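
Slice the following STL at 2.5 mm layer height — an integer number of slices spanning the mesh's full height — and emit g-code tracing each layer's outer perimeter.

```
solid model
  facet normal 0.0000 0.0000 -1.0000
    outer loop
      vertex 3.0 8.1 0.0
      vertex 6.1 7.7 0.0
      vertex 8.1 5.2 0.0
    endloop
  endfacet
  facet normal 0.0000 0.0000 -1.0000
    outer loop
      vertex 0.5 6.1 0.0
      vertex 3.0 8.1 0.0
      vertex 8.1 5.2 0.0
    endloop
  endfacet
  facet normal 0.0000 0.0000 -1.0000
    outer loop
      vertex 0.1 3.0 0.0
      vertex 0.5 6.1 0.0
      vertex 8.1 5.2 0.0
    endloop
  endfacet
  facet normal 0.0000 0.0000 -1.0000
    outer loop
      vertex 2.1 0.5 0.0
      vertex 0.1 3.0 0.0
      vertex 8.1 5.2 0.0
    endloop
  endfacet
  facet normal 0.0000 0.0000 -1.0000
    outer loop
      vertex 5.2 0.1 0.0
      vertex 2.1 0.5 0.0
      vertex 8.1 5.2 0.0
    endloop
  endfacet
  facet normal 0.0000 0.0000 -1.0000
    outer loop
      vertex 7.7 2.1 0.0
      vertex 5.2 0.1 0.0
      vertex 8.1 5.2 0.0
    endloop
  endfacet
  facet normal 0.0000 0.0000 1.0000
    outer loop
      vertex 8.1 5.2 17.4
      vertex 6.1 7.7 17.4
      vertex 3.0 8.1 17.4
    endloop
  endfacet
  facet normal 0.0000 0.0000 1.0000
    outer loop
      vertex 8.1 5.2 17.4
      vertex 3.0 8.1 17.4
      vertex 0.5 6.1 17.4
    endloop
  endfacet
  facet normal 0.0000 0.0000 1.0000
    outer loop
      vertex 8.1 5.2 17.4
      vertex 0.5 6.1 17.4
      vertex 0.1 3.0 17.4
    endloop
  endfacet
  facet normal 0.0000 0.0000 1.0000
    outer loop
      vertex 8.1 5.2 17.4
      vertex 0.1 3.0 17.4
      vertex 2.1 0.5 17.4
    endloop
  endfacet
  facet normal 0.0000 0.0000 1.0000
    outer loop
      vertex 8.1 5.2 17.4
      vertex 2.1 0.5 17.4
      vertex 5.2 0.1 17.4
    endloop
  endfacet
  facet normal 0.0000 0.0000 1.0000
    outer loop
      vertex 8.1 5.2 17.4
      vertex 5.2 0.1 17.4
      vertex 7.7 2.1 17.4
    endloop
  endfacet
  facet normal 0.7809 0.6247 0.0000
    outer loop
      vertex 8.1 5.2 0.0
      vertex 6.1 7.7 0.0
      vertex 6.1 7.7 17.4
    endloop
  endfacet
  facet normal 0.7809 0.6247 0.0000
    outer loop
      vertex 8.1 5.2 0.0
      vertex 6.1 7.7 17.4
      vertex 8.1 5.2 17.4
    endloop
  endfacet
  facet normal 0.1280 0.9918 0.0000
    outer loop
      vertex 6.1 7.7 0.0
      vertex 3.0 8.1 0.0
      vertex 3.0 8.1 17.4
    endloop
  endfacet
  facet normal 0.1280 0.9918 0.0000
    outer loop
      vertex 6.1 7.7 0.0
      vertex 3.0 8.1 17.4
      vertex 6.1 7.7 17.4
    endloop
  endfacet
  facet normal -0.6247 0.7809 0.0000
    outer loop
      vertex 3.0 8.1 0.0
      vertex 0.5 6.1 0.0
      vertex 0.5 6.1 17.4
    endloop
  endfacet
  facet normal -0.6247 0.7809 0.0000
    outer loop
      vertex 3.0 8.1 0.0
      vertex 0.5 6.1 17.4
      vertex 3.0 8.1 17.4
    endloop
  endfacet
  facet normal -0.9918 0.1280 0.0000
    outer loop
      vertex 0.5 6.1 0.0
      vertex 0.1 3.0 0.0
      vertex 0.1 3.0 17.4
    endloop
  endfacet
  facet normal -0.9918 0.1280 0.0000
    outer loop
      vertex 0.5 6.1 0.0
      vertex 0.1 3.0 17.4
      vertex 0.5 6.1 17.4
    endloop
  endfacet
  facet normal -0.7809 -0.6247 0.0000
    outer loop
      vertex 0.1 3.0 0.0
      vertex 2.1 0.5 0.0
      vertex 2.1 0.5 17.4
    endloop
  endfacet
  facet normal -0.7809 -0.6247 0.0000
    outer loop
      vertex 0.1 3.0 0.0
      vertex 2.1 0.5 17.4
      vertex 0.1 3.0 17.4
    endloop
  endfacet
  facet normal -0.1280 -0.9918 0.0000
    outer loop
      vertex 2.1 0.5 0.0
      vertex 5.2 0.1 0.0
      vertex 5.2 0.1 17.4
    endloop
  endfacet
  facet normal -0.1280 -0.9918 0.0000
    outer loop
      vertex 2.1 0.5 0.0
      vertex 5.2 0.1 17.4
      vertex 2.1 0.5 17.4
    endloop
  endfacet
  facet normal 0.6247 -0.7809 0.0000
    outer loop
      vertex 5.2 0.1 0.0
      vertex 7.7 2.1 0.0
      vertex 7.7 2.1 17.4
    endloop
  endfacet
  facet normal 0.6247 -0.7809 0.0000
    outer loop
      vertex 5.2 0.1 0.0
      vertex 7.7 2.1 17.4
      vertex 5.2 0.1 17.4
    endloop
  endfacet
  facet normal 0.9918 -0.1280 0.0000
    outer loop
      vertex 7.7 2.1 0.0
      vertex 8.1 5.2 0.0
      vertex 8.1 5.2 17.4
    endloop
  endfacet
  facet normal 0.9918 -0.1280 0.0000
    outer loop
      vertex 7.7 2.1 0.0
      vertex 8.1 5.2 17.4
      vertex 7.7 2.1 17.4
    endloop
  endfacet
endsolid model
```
; perimeter-only toolpath
G21 ; units = mm
G90 ; absolute positioning
G28 ; home
; layer 1
G0 Z2.5
G0 X8.1 Y5.2
G1 X6.1 Y7.7
G1 X3.0 Y8.1
G1 X0.5 Y6.1
G1 X0.1 Y3.0
G1 X2.1 Y0.5
G1 X5.2 Y0.1
G1 X7.7 Y2.1
G1 X8.1 Y5.2
; layer 2
G0 Z5.0
G0 X8.1 Y5.2
G1 X6.1 Y7.7
G1 X3.0 Y8.1
G1 X0.5 Y6.1
G1 X0.1 Y3.0
G1 X2.1 Y0.5
G1 X5.2 Y0.1
G1 X7.7 Y2.1
G1 X8.1 Y5.2
; layer 3
G0 Z7.5
G0 X8.1 Y5.2
G1 X6.1 Y7.7
G1 X3.0 Y8.1
G1 X0.5 Y6.1
G1 X0.1 Y3.0
G1 X2.1 Y0.5
G1 X5.2 Y0.1
G1 X7.7 Y2.1
G1 X8.1 Y5.2
; layer 4
G0 Z9.9
G0 X8.1 Y5.2
G1 X6.1 Y7.7
G1 X3.0 Y8.1
G1 X0.5 Y6.1
G1 X0.1 Y3.0
G1 X2.1 Y0.5
G1 X5.2 Y0.1
G1 X7.7 Y2.1
G1 X8.1 Y5.2
; layer 5
G0 Z12.4
G0 X8.1 Y5.2
G1 X6.1 Y7.7
G1 X3.0 Y8.1
G1 X0.5 Y6.1
G1 X0.1 Y3.0
G1 X2.1 Y0.5
G1 X5.2 Y0.1
G1 X7.7 Y2.1
G1 X8.1 Y5.2
; layer 6
G0 Z14.9
G0 X8.1 Y5.2
G1 X6.1 Y7.7
G1 X3.0 Y8.1
G1 X0.5 Y6.1
G1 X0.1 Y3.0
G1 X2.1 Y0.5
G1 X5.2 Y0.1
G1 X7.7 Y2.1
G1 X8.1 Y5.2
; layer 7
G0 Z17.4
G0 X8.1 Y5.2
G1 X6.1 Y7.7
G1 X3.0 Y8.1
G1 X0.5 Y6.1
G1 X0.1 Y3.0
G1 X2.1 Y0.5
G1 X5.2 Y0.1
G1 X7.7 Y2.1
G1 X8.1 Y5.2
M2 ; end

The solid is a regular 8-sided prism (a cylinder approximated with 8 flat sides), circumscribed radius ≈ 4.1 mm, height ≈ 17.4 mm. Slicing at Δz = 2.5 mm — 7 equal slices spanning the solid's height, so layer i sits at z = i·h/7 — gives 7 non-empty perimeters. Each is a 8-segment closed polygon; G0 lifts to the layer z and rapids to the start vertex, then G1 traces the edges.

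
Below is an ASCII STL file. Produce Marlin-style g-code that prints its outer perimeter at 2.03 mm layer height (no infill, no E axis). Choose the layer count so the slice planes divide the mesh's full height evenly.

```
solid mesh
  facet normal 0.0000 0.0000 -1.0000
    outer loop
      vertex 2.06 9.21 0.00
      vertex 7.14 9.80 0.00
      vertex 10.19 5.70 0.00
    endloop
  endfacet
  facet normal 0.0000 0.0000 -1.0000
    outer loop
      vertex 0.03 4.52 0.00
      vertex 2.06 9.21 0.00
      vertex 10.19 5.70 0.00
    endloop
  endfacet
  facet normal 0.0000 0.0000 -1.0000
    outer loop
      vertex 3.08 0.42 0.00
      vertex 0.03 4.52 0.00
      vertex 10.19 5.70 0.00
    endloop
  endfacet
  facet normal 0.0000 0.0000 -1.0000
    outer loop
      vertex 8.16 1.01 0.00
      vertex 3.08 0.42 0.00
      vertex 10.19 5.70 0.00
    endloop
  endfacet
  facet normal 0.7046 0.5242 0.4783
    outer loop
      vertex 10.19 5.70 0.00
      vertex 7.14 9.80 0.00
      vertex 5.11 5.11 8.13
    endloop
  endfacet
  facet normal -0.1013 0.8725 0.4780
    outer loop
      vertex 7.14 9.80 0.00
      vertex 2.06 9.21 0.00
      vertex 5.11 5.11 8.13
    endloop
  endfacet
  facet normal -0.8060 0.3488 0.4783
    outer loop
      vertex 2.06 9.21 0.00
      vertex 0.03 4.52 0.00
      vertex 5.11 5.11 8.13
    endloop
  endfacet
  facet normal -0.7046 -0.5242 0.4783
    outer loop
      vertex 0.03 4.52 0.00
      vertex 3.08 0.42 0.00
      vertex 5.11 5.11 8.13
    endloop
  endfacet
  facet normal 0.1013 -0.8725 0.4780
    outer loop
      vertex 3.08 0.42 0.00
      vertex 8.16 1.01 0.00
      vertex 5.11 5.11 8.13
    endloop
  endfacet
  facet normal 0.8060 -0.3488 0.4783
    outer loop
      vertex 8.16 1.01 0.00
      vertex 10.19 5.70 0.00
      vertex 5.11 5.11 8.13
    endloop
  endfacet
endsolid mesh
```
; perimeter-only toolpath
G21 ; units = mm
G90 ; absolute positioning
G28 ; home
; layer 1
G0 Z2.03
G0 X8.92 Y5.55
G1 X6.63 Y8.63
G1 X2.82 Y8.19
G1 X1.30 Y4.67
G1 X3.59 Y1.59
G1 X7.40 Y2.04
G1 X8.92 Y5.55
; layer 2
G0 Z4.07
G0 X7.65 Y5.41
G1 X6.12 Y7.46
G1 X3.58 Y7.16
G1 X2.57 Y4.81
G1 X4.10 Y2.77
G1 X6.63 Y3.06
G1 X7.65 Y5.41
; layer 3
G0 Z6.10
G0 X6.38 Y5.26
G1 X5.62 Y6.28
G1 X4.35 Y6.14
G1 X3.84 Y4.96
G1 X4.60 Y3.94
G1 X5.87 Y4.09
G1 X6.38 Y5.26
M2 ; end

The solid is a regular 6-sided pyramid, base circumscribed radius ≈ 5.11 mm, apex at z ≈ 8.13 mm. Slicing at Δz = 2.03 mm — 4 equal slices spanning the solid's height, so layer i sits at z = i·h/4 — gives 3 non-empty perimeters. Each is a 6-segment closed polygon; G0 lifts to the layer z and rapids to the start vertex, then G1 traces the edges. The cross-section shrinks linearly with z (the slice at the apex is degenerate and omitted).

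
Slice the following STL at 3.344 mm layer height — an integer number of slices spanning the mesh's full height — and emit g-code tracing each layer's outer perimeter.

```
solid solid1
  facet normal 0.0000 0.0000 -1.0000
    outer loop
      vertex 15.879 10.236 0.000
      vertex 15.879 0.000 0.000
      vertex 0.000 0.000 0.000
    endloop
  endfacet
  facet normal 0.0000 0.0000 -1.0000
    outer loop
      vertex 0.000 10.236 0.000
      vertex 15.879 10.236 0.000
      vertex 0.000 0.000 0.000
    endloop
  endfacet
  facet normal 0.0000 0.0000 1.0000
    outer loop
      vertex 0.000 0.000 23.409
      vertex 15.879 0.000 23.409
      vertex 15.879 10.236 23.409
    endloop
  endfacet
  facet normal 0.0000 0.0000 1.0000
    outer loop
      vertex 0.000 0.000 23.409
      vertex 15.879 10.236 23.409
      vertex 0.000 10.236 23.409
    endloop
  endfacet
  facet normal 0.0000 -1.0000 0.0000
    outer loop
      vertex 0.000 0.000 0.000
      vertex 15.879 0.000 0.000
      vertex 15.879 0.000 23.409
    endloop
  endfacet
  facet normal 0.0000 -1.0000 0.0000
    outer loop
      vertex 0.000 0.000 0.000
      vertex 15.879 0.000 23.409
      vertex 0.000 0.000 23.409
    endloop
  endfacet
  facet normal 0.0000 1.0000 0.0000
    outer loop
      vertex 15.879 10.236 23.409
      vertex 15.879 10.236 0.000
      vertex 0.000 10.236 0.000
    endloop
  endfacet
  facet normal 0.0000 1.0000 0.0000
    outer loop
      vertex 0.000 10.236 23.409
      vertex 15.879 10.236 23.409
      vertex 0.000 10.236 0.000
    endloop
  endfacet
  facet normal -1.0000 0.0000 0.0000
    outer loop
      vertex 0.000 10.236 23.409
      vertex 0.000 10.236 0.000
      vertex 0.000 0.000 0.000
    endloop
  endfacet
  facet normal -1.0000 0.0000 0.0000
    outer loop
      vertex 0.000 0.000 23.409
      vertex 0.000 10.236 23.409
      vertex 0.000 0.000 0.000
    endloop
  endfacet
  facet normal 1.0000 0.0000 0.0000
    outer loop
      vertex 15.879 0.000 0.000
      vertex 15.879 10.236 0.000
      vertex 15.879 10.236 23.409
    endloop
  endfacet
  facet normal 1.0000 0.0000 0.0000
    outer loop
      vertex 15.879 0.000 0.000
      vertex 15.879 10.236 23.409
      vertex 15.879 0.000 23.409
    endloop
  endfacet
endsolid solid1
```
; perimeter-only toolpath
G21 ; units = mm
G90 ; absolute positioning
G28 ; home
; layer 1
G0 Z3.344
G0 X0.000 Y0.000
G1 X15.879 Y0.000
G1 X15.879 Y10.236
G1 X0.000 Y10.236
G1 X0.000 Y0.000
; layer 2
G0 Z6.688
G0 X0.000 Y0.000
G1 X15.879 Y0.000
G1 X15.879 Y10.236
G1 X0.000 Y10.236
G1 X0.000 Y0.000
; layer 3
G0 Z10.032
G0 X0.000 Y0.000
G1 X15.879 Y0.000
G1 X15.879 Y10.236
G1 X0.000 Y10.236
G1 X0.000 Y0.000
; layer 4
G0 Z13.377
G0 X0.000 Y0.000
G1 X15.879 Y0.000
G1 X15.879 Y10.236
G1 X0.000 Y10.236
G1 X0.000 Y0.000
; layer 5
G0 Z16.721
G0 X0.000 Y0.000
G1 X15.879 Y0.000
G1 X15.879 Y10.236
G1 X0.000 Y10.236
G1 X0.000 Y0.000
; layer 6
G0 Z20.065
G0 X0.000 Y0.000
G1 X15.879 Y0.000
G1 X15.879 Y10.236
G1 X0.000 Y10.236
G1 X0.000 Y0.000
; layer 7
G0 Z23.409
G0 X0.000 Y0.000
G1 X15.879 Y0.000
G1 X15.879 Y10.236
G1 X0.000 Y10.236
G1 X0.000 Y0.000
M2 ; end

The solid is a rectangular box, roughly 15.9 × 10.2 mm footprint and 23.4 mm tall. Slicing at Δz = 3.344 mm — 7 equal slices spanning the solid's height, so layer i sits at z = i·h/7 — gives 7 non-empty perimeters. Each is a 4-segment closed polygon; G0 lifts to the layer z and rapids to the start vertex, then G1 traces the edges.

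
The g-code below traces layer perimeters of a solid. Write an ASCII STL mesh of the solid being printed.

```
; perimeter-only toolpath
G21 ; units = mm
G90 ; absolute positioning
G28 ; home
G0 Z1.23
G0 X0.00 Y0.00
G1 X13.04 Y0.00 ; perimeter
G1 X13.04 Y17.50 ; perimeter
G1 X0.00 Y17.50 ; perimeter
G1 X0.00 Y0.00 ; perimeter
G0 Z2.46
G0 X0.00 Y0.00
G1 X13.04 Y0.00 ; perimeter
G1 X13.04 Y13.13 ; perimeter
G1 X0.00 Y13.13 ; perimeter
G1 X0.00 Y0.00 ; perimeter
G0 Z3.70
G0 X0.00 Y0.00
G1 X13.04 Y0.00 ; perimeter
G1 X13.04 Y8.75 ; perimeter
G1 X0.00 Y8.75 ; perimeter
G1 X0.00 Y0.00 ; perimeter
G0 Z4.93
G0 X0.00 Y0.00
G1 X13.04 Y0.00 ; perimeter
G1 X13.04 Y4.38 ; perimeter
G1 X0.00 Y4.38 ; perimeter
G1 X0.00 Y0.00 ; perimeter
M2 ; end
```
solid part
  facet normal 0.0000 0.0000 -1.0000
    outer loop
      vertex 13.04 21.88 0.00
      vertex 13.04 0.00 0.00
      vertex 0.00 0.00 0.00
    endloop
  endfacet
  facet normal 0.0000 0.0000 -1.0000
    outer loop
      vertex 0.00 21.88 0.00
      vertex 13.04 21.88 0.00
      vertex 0.00 0.00 0.00
    endloop
  endfacet
  facet normal 0.0000 -1.0000 0.0000
    outer loop
      vertex 0.00 0.00 0.00
      vertex 13.04 0.00 0.00
      vertex 13.04 0.00 6.16
    endloop
  endfacet
  facet normal 0.0000 -1.0000 0.0000
    outer loop
      vertex 0.00 0.00 0.00
      vertex 13.04 0.00 6.16
      vertex 0.00 0.00 6.16
    endloop
  endfacet
  facet normal 0.0000 0.2710 0.9626
    outer loop
      vertex 0.00 0.00 6.16
      vertex 13.04 0.00 6.16
      vertex 13.04 21.88 0.00
    endloop
  endfacet
  facet normal 0.0000 0.2710 0.9626
    outer loop
      vertex 0.00 0.00 6.16
      vertex 13.04 21.88 0.00
      vertex 0.00 21.88 0.00
    endloop
  endfacet
  facet normal -1.0000 0.0000 0.0000
    outer loop
      vertex 0.00 0.00 6.16
      vertex 0.00 21.88 0.00
      vertex 0.00 0.00 0.00
    endloop
  endfacet
  facet normal 1.0000 0.0000 0.0000
    outer loop
      vertex 13.04 0.00 0.00
      vertex 13.04 21.88 0.00
      vertex 13.04 0.00 6.16
    endloop
  endfacet
endsolid part

The G0 Z moves step by Δz≈1.23 mm. The G1 loops shrink linearly with z, so the solid tapers from its base footprint up to z≈6.16. Closing with a flat bottom cap and the tapered top and triangulating gives 8 facets — a wedge (ramp): 13 × 21.9 mm base, rising to 6.16 mm along the y=0 edge and sloping linearly to z=0 at y=21.9.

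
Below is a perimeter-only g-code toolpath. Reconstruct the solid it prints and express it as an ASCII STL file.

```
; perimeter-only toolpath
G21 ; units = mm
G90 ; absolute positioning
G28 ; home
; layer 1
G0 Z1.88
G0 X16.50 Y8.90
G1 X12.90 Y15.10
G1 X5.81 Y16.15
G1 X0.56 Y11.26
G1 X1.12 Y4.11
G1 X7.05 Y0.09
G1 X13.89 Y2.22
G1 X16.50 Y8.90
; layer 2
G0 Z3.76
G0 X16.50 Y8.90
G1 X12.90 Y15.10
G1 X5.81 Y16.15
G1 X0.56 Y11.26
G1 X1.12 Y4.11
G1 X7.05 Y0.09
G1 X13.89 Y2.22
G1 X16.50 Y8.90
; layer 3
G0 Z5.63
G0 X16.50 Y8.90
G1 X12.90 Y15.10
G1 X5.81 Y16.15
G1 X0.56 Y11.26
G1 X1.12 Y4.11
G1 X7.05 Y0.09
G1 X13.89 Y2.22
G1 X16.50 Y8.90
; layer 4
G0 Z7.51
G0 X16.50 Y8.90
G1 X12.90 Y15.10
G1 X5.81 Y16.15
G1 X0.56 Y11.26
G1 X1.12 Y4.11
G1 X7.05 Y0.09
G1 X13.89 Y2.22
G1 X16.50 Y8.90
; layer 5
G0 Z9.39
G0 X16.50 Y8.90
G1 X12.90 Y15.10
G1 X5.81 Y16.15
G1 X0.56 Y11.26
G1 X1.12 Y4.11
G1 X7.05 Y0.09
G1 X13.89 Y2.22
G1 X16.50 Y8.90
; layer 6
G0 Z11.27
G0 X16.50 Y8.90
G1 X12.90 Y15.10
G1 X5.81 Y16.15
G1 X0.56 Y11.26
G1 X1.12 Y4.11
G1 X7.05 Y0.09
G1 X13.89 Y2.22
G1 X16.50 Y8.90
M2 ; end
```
solid part
  facet normal 0.0000 0.0000 -1.0000
    outer loop
      vertex 5.81 16.15 0.00
      vertex 12.90 15.10 0.00
      vertex 16.50 8.90 0.00
    endloop
  endfacet
  facet normal 0.0000 0.0000 -1.0000
    outer loop
      vertex 0.56 11.26 0.00
      vertex 5.81 16.15 0.00
      vertex 16.50 8.90 0.00
    endloop
  endfacet
  facet normal 0.0000 0.0000 -1.0000
    outer loop
      vertex 1.12 4.11 0.00
      vertex 0.56 11.26 0.00
      vertex 16.50 8.90 0.00
    endloop
  endfacet
  facet normal 0.0000 0.0000 -1.0000
    outer loop
      vertex 7.05 0.09 0.00
      vertex 1.12 4.11 0.00
      vertex 16.50 8.90 0.00
    endloop
  endfacet
  facet normal 0.0000 0.0000 -1.0000
    outer loop
      vertex 13.89 2.22 0.00
      vertex 7.05 0.09 0.00
      vertex 16.50 8.90 0.00
    endloop
  endfacet
  facet normal 0.0000 0.0000 1.0000
    outer loop
      vertex 16.50 8.90 11.27
      vertex 12.90 15.10 11.27
      vertex 5.81 16.15 11.27
    endloop
  endfacet
  facet normal 0.0000 0.0000 1.0000
    outer loop
      vertex 16.50 8.90 11.27
      vertex 5.81 16.15 11.27
      vertex 0.56 11.26 11.27
    endloop
  endfacet
  facet normal 0.0000 0.0000 1.0000
    outer loop
      vertex 16.50 8.90 11.27
      vertex 0.56 11.26 11.27
      vertex 1.12 4.11 11.27
    endloop
  endfacet
  facet normal 0.0000 0.0000 1.0000
    outer loop
      vertex 16.50 8.90 11.27
      vertex 1.12 4.11 11.27
      vertex 7.05 0.09 11.27
    endloop
  endfacet
  facet normal 0.0000 0.0000 1.0000
    outer loop
      vertex 16.50 8.90 11.27
      vertex 7.05 0.09 11.27
      vertex 13.89 2.22 11.27
    endloop
  endfacet
  facet normal 0.8648 0.5021 0.0000
    outer loop
      vertex 16.50 8.90 0.00
      vertex 12.90 15.10 0.00
      vertex 12.90 15.10 11.27
    endloop
  endfacet
  facet normal 0.8648 0.5021 0.0000
    outer loop
      vertex 16.50 8.90 0.00
      vertex 12.90 15.10 11.27
      vertex 16.50 8.90 11.27
    endloop
  endfacet
  facet normal 0.1465 0.9892 0.0000
    outer loop
      vertex 12.90 15.10 0.00
      vertex 5.81 16.15 0.00
      vertex 5.81 16.15 11.27
    endloop
  endfacet
  facet normal 0.1465 0.9892 0.0000
    outer loop
      vertex 12.90 15.10 0.00
      vertex 5.81 16.15 11.27
      vertex 12.90 15.10 11.27
    endloop
  endfacet
  facet normal -0.6816 0.7318 0.0000
    outer loop
      vertex 5.81 16.15 0.00
      vertex 0.56 11.26 0.00
      vertex 0.56 11.26 11.27
    endloop
  endfacet
  facet normal -0.6816 0.7318 0.0000
    outer loop
      vertex 5.81 16.15 0.00
      vertex 0.56 11.26 11.27
      vertex 5.81 16.15 11.27
    endloop
  endfacet
  facet normal -0.9969 -0.0781 0.0000
    outer loop
      vertex 0.56 11.26 0.00
      vertex 1.12 4.11 0.00
      vertex 1.12 4.11 11.27
    endloop
  endfacet
  facet normal -0.9969 -0.0781 0.0000
    outer loop
      vertex 0.56 11.26 0.00
      vertex 1.12 4.11 11.27
      vertex 0.56 11.26 11.27
    endloop
  endfacet
  facet normal -0.5611 -0.8277 0.0000
    outer loop
      vertex 1.12 4.11 0.00
      vertex 7.05 0.09 0.00
      vertex 7.05 0.09 11.27
    endloop
  endfacet
  facet normal -0.5611 -0.8277 0.0000
    outer loop
      vertex 1.12 4.11 0.00
      vertex 7.05 0.09 11.27
      vertex 1.12 4.11 11.27
    endloop
  endfacet
  facet normal 0.2973 -0.9548 0.0000
    outer loop
      vertex 7.05 0.09 0.00
      vertex 13.89 2.22 0.00
      vertex 13.89 2.22 11.27
    endloop
  endfacet
  facet normal 0.2973 -0.9548 0.0000
    outer loop
      vertex 7.05 0.09 0.00
      vertex 13.89 2.22 11.27
      vertex 7.05 0.09 11.27
    endloop
  endfacet
  facet normal 0.9314 -0.3639 0.0000
    outer loop
      vertex 13.89 2.22 0.00
      vertex 16.50 8.90 0.00
      vertex 16.50 8.90 11.27
    endloop
  endfacet
  facet normal 0.9314 -0.3639 0.0000
    outer loop
      vertex 13.89 2.22 0.00
      vertex 16.50 8.90 11.27
      vertex 13.89 2.22 11.27
    endloop
  endfacet
endsolid part

The G0 Z moves step by Δz≈1.88 mm. Every layer's G1 loop is the same polygon, so the solid is a straight extrusion of it from z=0 to z≈11.3. Closing with flat bottom and top caps and triangulating gives 24 facets — a regular 7-sided prism (a cylinder approximated with 7 flat sides), circumscribed radius ≈ 8.26 mm, height ≈ 11.3 mm.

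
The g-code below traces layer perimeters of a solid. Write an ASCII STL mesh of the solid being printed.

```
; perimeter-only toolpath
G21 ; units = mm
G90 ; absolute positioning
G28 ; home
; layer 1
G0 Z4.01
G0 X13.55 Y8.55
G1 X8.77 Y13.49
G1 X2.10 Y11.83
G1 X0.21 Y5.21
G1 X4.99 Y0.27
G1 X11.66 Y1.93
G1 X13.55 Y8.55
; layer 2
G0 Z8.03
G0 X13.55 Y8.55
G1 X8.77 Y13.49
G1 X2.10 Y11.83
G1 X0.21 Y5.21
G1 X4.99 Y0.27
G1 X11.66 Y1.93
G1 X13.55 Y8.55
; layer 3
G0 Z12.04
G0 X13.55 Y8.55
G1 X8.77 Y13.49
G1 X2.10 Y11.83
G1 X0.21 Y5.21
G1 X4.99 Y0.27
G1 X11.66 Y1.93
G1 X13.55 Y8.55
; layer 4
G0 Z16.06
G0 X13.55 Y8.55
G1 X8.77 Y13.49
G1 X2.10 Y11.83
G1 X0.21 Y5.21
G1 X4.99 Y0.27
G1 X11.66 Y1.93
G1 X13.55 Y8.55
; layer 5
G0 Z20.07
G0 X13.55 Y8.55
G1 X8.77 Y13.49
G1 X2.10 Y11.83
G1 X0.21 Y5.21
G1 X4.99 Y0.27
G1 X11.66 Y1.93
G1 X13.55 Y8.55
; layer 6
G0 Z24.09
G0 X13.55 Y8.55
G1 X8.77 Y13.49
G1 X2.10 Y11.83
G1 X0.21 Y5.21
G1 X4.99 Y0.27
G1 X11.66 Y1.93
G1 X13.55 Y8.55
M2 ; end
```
solid part
  facet normal 0.0000 0.0000 -1.0000
    outer loop
      vertex 2.10 11.83 0.00
      vertex 8.77 13.49 0.00
      vertex 13.55 8.55 0.00
    endloop
  endfacet
  facet normal 0.0000 0.0000 -1.0000
    outer loop
      vertex 0.21 5.21 0.00
      vertex 2.10 11.83 0.00
      vertex 13.55 8.55 0.00
    endloop
  endfacet
  facet normal 0.0000 0.0000 -1.0000
    outer loop
      vertex 4.99 0.27 0.00
      vertex 0.21 5.21 0.00
      vertex 13.55 8.55 0.00
    endloop
  endfacet
  facet normal 0.0000 0.0000 -1.0000
    outer loop
      vertex 11.66 1.93 0.00
      vertex 4.99 0.27 0.00
      vertex 13.55 8.55 0.00
    endloop
  endfacet
  facet normal 0.0000 0.0000 1.0000
    outer loop
      vertex 13.55 8.55 24.09
      vertex 8.77 13.49 24.09
      vertex 2.10 11.83 24.09
    endloop
  endfacet
  facet normal 0.0000 0.0000 1.0000
    outer loop
      vertex 13.55 8.55 24.09
      vertex 2.10 11.83 24.09
      vertex 0.21 5.21 24.09
    endloop
  endfacet
  facet normal 0.0000 0.0000 1.0000
    outer loop
      vertex 13.55 8.55 24.09
      vertex 0.21 5.21 24.09
      vertex 4.99 0.27 24.09
    endloop
  endfacet
  facet normal 0.0000 0.0000 1.0000
    outer loop
      vertex 13.55 8.55 24.09
      vertex 4.99 0.27 24.09
      vertex 11.66 1.93 24.09
    endloop
  endfacet
  facet normal 0.7186 0.6954 0.0000
    outer loop
      vertex 13.55 8.55 0.00
      vertex 8.77 13.49 0.00
      vertex 8.77 13.49 24.09
    endloop
  endfacet
  facet normal 0.7186 0.6954 0.0000
    outer loop
      vertex 13.55 8.55 0.00
      vertex 8.77 13.49 24.09
      vertex 13.55 8.55 24.09
    endloop
  endfacet
  facet normal -0.2415 0.9704 0.0000
    outer loop
      vertex 8.77 13.49 0.00
      vertex 2.10 11.83 0.00
      vertex 2.10 11.83 24.09
    endloop
  endfacet
  facet normal -0.2415 0.9704 0.0000
    outer loop
      vertex 8.77 13.49 0.00
      vertex 2.10 11.83 24.09
      vertex 8.77 13.49 24.09
    endloop
  endfacet
  facet normal -0.9616 0.2745 0.0000
    outer loop
      vertex 2.10 11.83 0.00
      vertex 0.21 5.21 0.00
      vertex 0.21 5.21 24.09
    endloop
  endfacet
  facet normal -0.9616 0.2745 0.0000
    outer loop
      vertex 2.10 11.83 0.00
      vertex 0.21 5.21 24.09
      vertex 2.10 11.83 24.09
    endloop
  endfacet
  facet normal -0.7186 -0.6954 0.0000
    outer loop
      vertex 0.21 5.21 0.00
      vertex 4.99 0.27 0.00
      vertex 4.99 0.27 24.09
    endloop
  endfacet
  facet normal -0.7186 -0.6954 0.0000
    outer loop
      vertex 0.21 5.21 0.00
      vertex 4.99 0.27 24.09
      vertex 0.21 5.21 24.09
    endloop
  endfacet
  facet normal 0.2415 -0.9704 0.0000
    outer loop
      vertex 4.99 0.27 0.00
      vertex 11.66 1.93 0.00
      vertex 11.66 1.93 24.09
    endloop
  endfacet
  facet normal 0.2415 -0.9704 0.0000
    outer loop
      vertex 4.99 0.27 0.00
      vertex 11.66 1.93 24.09
      vertex 4.99 0.27 24.09
    endloop
  endfacet
  facet normal 0.9616 -0.2745 0.0000
    outer loop
      vertex 11.66 1.93 0.00
      vertex 13.55 8.55 0.00
      vertex 13.55 8.55 24.09
    endloop
  endfacet
  facet normal 0.9616 -0.2745 0.0000
    outer loop
      vertex 11.66 1.93 0.00
      vertex 13.55 8.55 24.09
      vertex 11.66 1.93 24.09
    endloop
  endfacet
endsolid part

The G0 Z moves step by Δz≈4.01 mm. Every layer's G1 loop is the same polygon, so the solid is a straight extrusion of it from z=0 to z≈24.1. Closing with flat bottom and top caps and triangulating gives 20 facets — a regular 6-sided prism (a cylinder approximated with 6 flat sides), circumscribed radius ≈ 6.88 mm, height ≈ 24.1 mm.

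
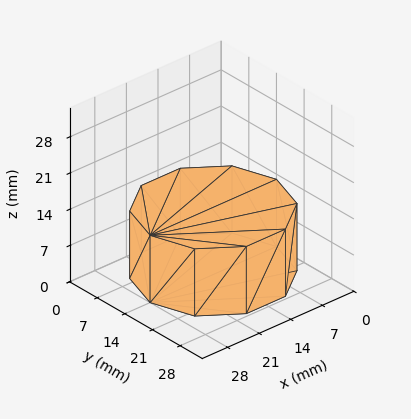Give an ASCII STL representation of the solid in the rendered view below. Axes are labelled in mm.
Reading the render: the shape is a regular 10-sided prism (a cylinder approximated with 10 flat sides), circumscribed radius ≈ 14 mm, height ≈ 13 mm (dimensions read to the nearest mm from the axis ticks). For the STL, each face is triangulated and given an outward normal.

solid part
  facet normal 0.0000 0.0000 -1.0000
    outer loop
      vertex 18.33 27.31 0.00
      vertex 25.33 22.23 0.00
      vertex 28.00 14.00 0.00
    endloop
  endfacet
  facet normal 0.0000 0.0000 -1.0000
    outer loop
      vertex 9.67 27.31 0.00
      vertex 18.33 27.31 0.00
      vertex 28.00 14.00 0.00
    endloop
  endfacet
  facet normal 0.0000 0.0000 -1.0000
    outer loop
      vertex 2.67 22.23 0.00
      vertex 9.67 27.31 0.00
      vertex 28.00 14.00 0.00
    endloop
  endfacet
  facet normal 0.0000 0.0000 -1.0000
    outer loop
      vertex 0.00 14.00 0.00
      vertex 2.67 22.23 0.00
      vertex 28.00 14.00 0.00
    endloop
  endfacet
  facet normal 0.0000 0.0000 -1.0000
    outer loop
      vertex 2.67 5.77 0.00
      vertex 0.00 14.00 0.00
      vertex 28.00 14.00 0.00
    endloop
  endfacet
  facet normal 0.0000 0.0000 -1.0000
    outer loop
      vertex 9.67 0.69 0.00
      vertex 2.67 5.77 0.00
      vertex 28.00 14.00 0.00
    endloop
  endfacet
  facet normal 0.0000 0.0000 -1.0000
    outer loop
      vertex 18.33 0.69 0.00
      vertex 9.67 0.69 0.00
      vertex 28.00 14.00 0.00
    endloop
  endfacet
  facet normal 0.0000 0.0000 -1.0000
    outer loop
      vertex 25.33 5.77 0.00
      vertex 18.33 0.69 0.00
      vertex 28.00 14.00 0.00
    endloop
  endfacet
  facet normal 0.0000 0.0000 1.0000
    outer loop
      vertex 28.00 14.00 13.00
      vertex 25.33 22.23 13.00
      vertex 18.33 27.31 13.00
    endloop
  endfacet
  facet normal 0.0000 0.0000 1.0000
    outer loop
      vertex 28.00 14.00 13.00
      vertex 18.33 27.31 13.00
      vertex 9.67 27.31 13.00
    endloop
  endfacet
  facet normal 0.0000 0.0000 1.0000
    outer loop
      vertex 28.00 14.00 13.00
      vertex 9.67 27.31 13.00
      vertex 2.67 22.23 13.00
    endloop
  endfacet
  facet normal 0.0000 0.0000 1.0000
    outer loop
      vertex 28.00 14.00 13.00
      vertex 2.67 22.23 13.00
      vertex 0.00 14.00 13.00
    endloop
  endfacet
  facet normal 0.0000 0.0000 1.0000
    outer loop
      vertex 28.00 14.00 13.00
      vertex 0.00 14.00 13.00
      vertex 2.67 5.77 13.00
    endloop
  endfacet
  facet normal 0.0000 0.0000 1.0000
    outer loop
      vertex 28.00 14.00 13.00
      vertex 2.67 5.77 13.00
      vertex 9.67 0.69 13.00
    endloop
  endfacet
  facet normal 0.0000 0.0000 1.0000
    outer loop
      vertex 28.00 14.00 13.00
      vertex 9.67 0.69 13.00
      vertex 18.33 0.69 13.00
    endloop
  endfacet
  facet normal 0.0000 0.0000 1.0000
    outer loop
      vertex 28.00 14.00 13.00
      vertex 18.33 0.69 13.00
      vertex 25.33 5.77 13.00
    endloop
  endfacet
  facet normal 0.9512 0.3086 0.0000
    outer loop
      vertex 28.00 14.00 0.00
      vertex 25.33 22.23 0.00
      vertex 25.33 22.23 13.00
    endloop
  endfacet
  facet normal 0.9512 0.3086 0.0000
    outer loop
      vertex 28.00 14.00 0.00
      vertex 25.33 22.23 13.00
      vertex 28.00 14.00 13.00
    endloop
  endfacet
  facet normal 0.5873 0.8093 0.0000
    outer loop
      vertex 25.33 22.23 0.00
      vertex 18.33 27.31 0.00
      vertex 18.33 27.31 13.00
    endloop
  endfacet
  facet normal 0.5873 0.8093 0.0000
    outer loop
      vertex 25.33 22.23 0.00
      vertex 18.33 27.31 13.00
      vertex 25.33 22.23 13.00
    endloop
  endfacet
  facet normal 0.0000 1.0000 0.0000
    outer loop
      vertex 18.33 27.31 0.00
      vertex 9.67 27.31 0.00
      vertex 9.67 27.31 13.00
    endloop
  endfacet
  facet normal 0.0000 1.0000 0.0000
    outer loop
      vertex 18.33 27.31 0.00
      vertex 9.67 27.31 13.00
      vertex 18.33 27.31 13.00
    endloop
  endfacet
  facet normal -0.5873 0.8093 0.0000
    outer loop
      vertex 9.67 27.31 0.00
      vertex 2.67 22.23 0.00
      vertex 2.67 22.23 13.00
    endloop
  endfacet
  facet normal -0.5873 0.8093 0.0000
    outer loop
      vertex 9.67 27.31 0.00
      vertex 2.67 22.23 13.00
      vertex 9.67 27.31 13.00
    endloop
  endfacet
  facet normal -0.9512 0.3086 0.0000
    outer loop
      vertex 2.67 22.23 0.00
      vertex 0.00 14.00 0.00
      vertex 0.00 14.00 13.00
    endloop
  endfacet
  facet normal -0.9512 0.3086 0.0000
    outer loop
      vertex 2.67 22.23 0.00
      vertex 0.00 14.00 13.00
      vertex 2.67 22.23 13.00
    endloop
  endfacet
  facet normal -0.9512 -0.3086 0.0000
    outer loop
      vertex 0.00 14.00 0.00
      vertex 2.67 5.77 0.00
      vertex 2.67 5.77 13.00
    endloop
  endfacet
  facet normal -0.9512 -0.3086 0.0000
    outer loop
      vertex 0.00 14.00 0.00
      vertex 2.67 5.77 13.00
      vertex 0.00 14.00 13.00
    endloop
  endfacet
  facet normal -0.5873 -0.8093 0.0000
    outer loop
      vertex 2.67 5.77 0.00
      vertex 9.67 0.69 0.00
      vertex 9.67 0.69 13.00
    endloop
  endfacet
  facet normal -0.5873 -0.8093 0.0000
    outer loop
      vertex 2.67 5.77 0.00
      vertex 9.67 0.69 13.00
      vertex 2.67 5.77 13.00
    endloop
  endfacet
  facet normal 0.0000 -1.0000 0.0000
    outer loop
      vertex 9.67 0.69 0.00
      vertex 18.33 0.69 0.00
      vertex 18.33 0.69 13.00
    endloop
  endfacet
  facet normal 0.0000 -1.0000 0.0000
    outer loop
      vertex 9.67 0.69 0.00
      vertex 18.33 0.69 13.00
      vertex 9.67 0.69 13.00
    endloop
  endfacet
  facet normal 0.5873 -0.8093 0.0000
    outer loop
      vertex 18.33 0.69 0.00
      vertex 25.33 5.77 0.00
      vertex 25.33 5.77 13.00
    endloop
  endfacet
  facet normal 0.5873 -0.8093 0.0000
    outer loop
      vertex 18.33 0.69 0.00
      vertex 25.33 5.77 13.00
      vertex 18.33 0.69 13.00
    endloop
  endfacet
  facet normal 0.9512 -0.3086 0.0000
    outer loop
      vertex 25.33 5.77 0.00
      vertex 28.00 14.00 0.00
      vertex 28.00 14.00 13.00
    endloop
  endfacet
  facet normal 0.9512 -0.3086 0.0000
    outer loop
      vertex 25.33 5.77 0.00
      vertex 28.00 14.00 13.00
      vertex 25.33 5.77 13.00
    endloop
  endfacet
endsolid part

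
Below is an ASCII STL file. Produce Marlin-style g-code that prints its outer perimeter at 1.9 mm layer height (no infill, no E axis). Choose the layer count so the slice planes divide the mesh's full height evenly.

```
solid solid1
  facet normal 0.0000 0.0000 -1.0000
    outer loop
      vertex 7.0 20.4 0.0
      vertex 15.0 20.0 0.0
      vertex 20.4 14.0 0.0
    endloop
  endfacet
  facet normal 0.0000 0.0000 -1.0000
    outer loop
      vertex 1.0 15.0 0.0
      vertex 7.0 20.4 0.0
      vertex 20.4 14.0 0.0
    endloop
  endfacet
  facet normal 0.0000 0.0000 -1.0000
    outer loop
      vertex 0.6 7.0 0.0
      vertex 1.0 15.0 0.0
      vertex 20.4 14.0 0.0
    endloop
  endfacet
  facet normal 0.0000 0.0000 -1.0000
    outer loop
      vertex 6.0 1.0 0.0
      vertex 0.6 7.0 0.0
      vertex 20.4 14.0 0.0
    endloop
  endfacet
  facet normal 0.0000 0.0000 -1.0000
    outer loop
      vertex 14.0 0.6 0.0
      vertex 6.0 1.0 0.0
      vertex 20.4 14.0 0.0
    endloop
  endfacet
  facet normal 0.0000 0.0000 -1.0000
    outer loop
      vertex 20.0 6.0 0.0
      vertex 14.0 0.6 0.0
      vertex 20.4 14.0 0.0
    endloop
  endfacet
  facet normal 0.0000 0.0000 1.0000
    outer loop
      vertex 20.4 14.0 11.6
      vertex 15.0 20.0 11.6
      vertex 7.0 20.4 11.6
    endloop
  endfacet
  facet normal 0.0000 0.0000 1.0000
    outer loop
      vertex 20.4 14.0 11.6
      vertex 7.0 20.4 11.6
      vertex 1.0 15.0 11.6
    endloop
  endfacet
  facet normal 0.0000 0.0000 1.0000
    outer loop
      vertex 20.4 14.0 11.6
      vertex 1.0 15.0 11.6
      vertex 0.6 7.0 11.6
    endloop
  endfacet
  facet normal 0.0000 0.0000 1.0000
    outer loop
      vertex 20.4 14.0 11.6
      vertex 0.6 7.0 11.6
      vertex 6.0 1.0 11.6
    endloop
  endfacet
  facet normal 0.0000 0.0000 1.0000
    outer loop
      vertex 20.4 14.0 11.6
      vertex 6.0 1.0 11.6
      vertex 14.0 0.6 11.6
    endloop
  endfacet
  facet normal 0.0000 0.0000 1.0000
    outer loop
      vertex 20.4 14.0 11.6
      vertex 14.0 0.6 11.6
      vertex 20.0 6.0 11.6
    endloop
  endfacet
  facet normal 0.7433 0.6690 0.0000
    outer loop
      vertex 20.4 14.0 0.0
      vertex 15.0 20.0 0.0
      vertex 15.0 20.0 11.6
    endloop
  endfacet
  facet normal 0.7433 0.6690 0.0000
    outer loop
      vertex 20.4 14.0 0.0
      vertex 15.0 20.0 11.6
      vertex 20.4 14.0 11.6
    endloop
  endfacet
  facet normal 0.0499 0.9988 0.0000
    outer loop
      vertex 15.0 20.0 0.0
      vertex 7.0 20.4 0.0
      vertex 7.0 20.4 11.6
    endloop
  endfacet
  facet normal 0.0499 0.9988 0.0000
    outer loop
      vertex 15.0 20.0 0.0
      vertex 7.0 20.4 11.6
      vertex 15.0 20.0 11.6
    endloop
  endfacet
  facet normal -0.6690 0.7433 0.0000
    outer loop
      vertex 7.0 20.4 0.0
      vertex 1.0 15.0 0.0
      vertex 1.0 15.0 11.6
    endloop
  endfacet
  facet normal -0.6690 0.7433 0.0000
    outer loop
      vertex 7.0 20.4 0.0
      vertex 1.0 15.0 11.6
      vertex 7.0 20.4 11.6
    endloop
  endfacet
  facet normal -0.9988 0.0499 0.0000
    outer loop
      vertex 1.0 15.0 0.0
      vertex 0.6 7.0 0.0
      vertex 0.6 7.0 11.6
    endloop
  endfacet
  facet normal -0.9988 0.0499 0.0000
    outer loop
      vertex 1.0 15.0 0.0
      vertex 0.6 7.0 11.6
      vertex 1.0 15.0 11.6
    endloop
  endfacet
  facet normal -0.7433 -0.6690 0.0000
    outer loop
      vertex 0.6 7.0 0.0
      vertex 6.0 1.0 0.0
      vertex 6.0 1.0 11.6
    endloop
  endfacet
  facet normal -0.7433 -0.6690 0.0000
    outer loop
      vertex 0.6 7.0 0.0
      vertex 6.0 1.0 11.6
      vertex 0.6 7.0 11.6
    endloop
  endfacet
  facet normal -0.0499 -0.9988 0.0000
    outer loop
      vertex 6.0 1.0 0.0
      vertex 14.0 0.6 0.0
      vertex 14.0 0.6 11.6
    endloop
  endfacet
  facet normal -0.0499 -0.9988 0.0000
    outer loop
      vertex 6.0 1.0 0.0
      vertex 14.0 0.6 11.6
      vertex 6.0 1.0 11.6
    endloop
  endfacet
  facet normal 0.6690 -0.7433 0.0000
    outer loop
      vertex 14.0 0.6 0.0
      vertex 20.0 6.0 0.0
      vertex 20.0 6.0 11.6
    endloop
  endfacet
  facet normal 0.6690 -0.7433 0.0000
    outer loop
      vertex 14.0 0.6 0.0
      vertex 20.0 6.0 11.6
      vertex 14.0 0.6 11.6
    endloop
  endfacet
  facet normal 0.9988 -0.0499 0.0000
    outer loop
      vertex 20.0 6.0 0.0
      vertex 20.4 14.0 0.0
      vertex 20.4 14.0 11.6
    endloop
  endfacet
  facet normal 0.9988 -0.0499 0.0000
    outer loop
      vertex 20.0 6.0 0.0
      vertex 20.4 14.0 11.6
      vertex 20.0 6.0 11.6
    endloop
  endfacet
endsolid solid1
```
; perimeter-only toolpath
G21 ; units = mm
G90 ; absolute positioning
G28 ; home
; layer 1
G0 Z1.9
G0 X20.4 Y14.0
G1 X15.0 Y20.0
G1 X7.0 Y20.4
G1 X1.0 Y15.0
G1 X0.6 Y7.0
G1 X6.0 Y1.0
G1 X14.0 Y0.6
G1 X20.0 Y6.0
G1 X20.4 Y14.0
; layer 2
G0 Z3.9
G0 X20.4 Y14.0
G1 X15.0 Y20.0
G1 X7.0 Y20.4
G1 X1.0 Y15.0
G1 X0.6 Y7.0
G1 X6.0 Y1.0
G1 X14.0 Y0.6
G1 X20.0 Y6.0
G1 X20.4 Y14.0
; layer 3
G0 Z5.8
G0 X20.4 Y14.0
G1 X15.0 Y20.0
G1 X7.0 Y20.4
G1 X1.0 Y15.0
G1 X0.6 Y7.0
G1 X6.0 Y1.0
G1 X14.0 Y0.6
G1 X20.0 Y6.0
G1 X20.4 Y14.0
; layer 4
G0 Z7.7
G0 X20.4 Y14.0
G1 X15.0 Y20.0
G1 X7.0 Y20.4
G1 X1.0 Y15.0
G1 X0.6 Y7.0
G1 X6.0 Y1.0
G1 X14.0 Y0.6
G1 X20.0 Y6.0
G1 X20.4 Y14.0
; layer 5
G0 Z9.7
G0 X20.4 Y14.0
G1 X15.0 Y20.0
G1 X7.0 Y20.4
G1 X1.0 Y15.0
G1 X0.6 Y7.0
G1 X6.0 Y1.0
G1 X14.0 Y0.6
G1 X20.0 Y6.0
G1 X20.4 Y14.0
; layer 6
G0 Z11.6
G0 X20.4 Y14.0
G1 X15.0 Y20.0
G1 X7.0 Y20.4
G1 X1.0 Y15.0
G1 X0.6 Y7.0
G1 X6.0 Y1.0
G1 X14.0 Y0.6
G1 X20.0 Y6.0
G1 X20.4 Y14.0
M2 ; end

The solid is a regular 8-sided prism (a cylinder approximated with 8 flat sides), circumscribed radius ≈ 10.5 mm, height ≈ 11.6 mm. Slicing at Δz = 1.9 mm — 6 equal slices spanning the solid's height, so layer i sits at z = i·h/6 — gives 6 non-empty perimeters. Each is a 8-segment closed polygon; G0 lifts to the layer z and rapids to the start vertex, then G1 traces the edges.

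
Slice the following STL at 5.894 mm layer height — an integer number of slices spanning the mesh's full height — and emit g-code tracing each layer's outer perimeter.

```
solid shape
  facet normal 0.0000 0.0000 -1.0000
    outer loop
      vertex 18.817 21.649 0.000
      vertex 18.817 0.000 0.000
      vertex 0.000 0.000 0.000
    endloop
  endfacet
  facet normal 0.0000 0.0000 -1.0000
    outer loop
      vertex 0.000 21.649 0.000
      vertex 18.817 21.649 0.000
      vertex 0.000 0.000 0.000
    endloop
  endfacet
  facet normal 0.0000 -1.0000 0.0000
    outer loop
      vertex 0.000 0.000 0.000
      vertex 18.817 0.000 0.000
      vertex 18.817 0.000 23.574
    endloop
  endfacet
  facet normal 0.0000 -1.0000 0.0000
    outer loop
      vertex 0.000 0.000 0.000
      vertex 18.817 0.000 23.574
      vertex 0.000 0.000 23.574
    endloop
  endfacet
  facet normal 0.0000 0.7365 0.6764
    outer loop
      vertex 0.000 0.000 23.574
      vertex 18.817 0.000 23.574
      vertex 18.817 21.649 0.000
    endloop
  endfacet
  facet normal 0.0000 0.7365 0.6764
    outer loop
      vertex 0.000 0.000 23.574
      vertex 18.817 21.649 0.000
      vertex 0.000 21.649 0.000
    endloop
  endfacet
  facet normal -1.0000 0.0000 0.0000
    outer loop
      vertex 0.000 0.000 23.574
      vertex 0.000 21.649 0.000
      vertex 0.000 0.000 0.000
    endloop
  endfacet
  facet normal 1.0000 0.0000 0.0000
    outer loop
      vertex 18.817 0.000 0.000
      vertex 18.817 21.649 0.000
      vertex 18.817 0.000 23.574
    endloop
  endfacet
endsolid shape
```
; perimeter-only toolpath
G21 ; units = mm
G90 ; absolute positioning
G28 ; home
; layer 1
G0 Z5.894
G0 X0.000 Y0.000
G1 X18.817 Y0.000
G1 X18.817 Y16.237
G1 X0.000 Y16.237
G1 X0.000 Y0.000
; layer 2
G0 Z11.787
G0 X0.000 Y0.000
G1 X18.817 Y0.000
G1 X18.817 Y10.825
G1 X0.000 Y10.825
G1 X0.000 Y0.000
; layer 3
G0 Z17.681
G0 X0.000 Y0.000
G1 X18.817 Y0.000
G1 X18.817 Y5.412
G1 X0.000 Y5.412
G1 X0.000 Y0.000
M2 ; end

The solid is a wedge (ramp): 18.8 × 21.6 mm base, rising to 23.6 mm along the y=0 edge and sloping linearly to z=0 at y=21.6. Slicing at Δz = 5.894 mm — 4 equal slices spanning the solid's height, so layer i sits at z = i·h/4 — gives 3 non-empty perimeters. Each is a 4-segment closed polygon; G0 lifts to the layer z and rapids to the start vertex, then G1 traces the edges. The cross-section shrinks linearly with z (the slice at the apex is degenerate and omitted).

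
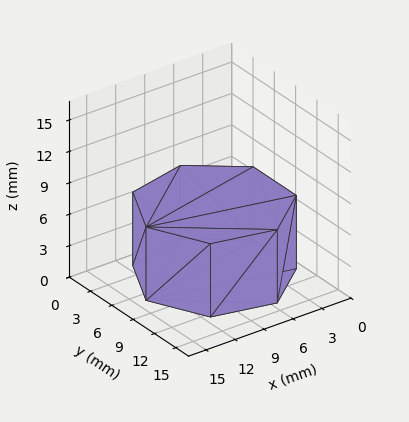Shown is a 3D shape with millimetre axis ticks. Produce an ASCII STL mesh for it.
Reading the render: the shape is a regular 7-sided prism (a cylinder approximated with 7 flat sides), circumscribed radius ≈ 7 mm, height ≈ 7 mm (dimensions read to the nearest mm from the axis ticks). For the STL, each face is triangulated and given an outward normal.

solid part
  facet normal 0.0000 0.0000 -1.0000
    outer loop
      vertex 5.44 13.82 0.00
      vertex 11.36 12.47 0.00
      vertex 14.00 7.00 0.00
    endloop
  endfacet
  facet normal 0.0000 0.0000 -1.0000
    outer loop
      vertex 0.69 10.04 0.00
      vertex 5.44 13.82 0.00
      vertex 14.00 7.00 0.00
    endloop
  endfacet
  facet normal 0.0000 0.0000 -1.0000
    outer loop
      vertex 0.69 3.96 0.00
      vertex 0.69 10.04 0.00
      vertex 14.00 7.00 0.00
    endloop
  endfacet
  facet normal 0.0000 0.0000 -1.0000
    outer loop
      vertex 5.44 0.18 0.00
      vertex 0.69 3.96 0.00
      vertex 14.00 7.00 0.00
    endloop
  endfacet
  facet normal 0.0000 0.0000 -1.0000
    outer loop
      vertex 11.36 1.53 0.00
      vertex 5.44 0.18 0.00
      vertex 14.00 7.00 0.00
    endloop
  endfacet
  facet normal 0.0000 0.0000 1.0000
    outer loop
      vertex 14.00 7.00 7.00
      vertex 11.36 12.47 7.00
      vertex 5.44 13.82 7.00
    endloop
  endfacet
  facet normal 0.0000 0.0000 1.0000
    outer loop
      vertex 14.00 7.00 7.00
      vertex 5.44 13.82 7.00
      vertex 0.69 10.04 7.00
    endloop
  endfacet
  facet normal 0.0000 0.0000 1.0000
    outer loop
      vertex 14.00 7.00 7.00
      vertex 0.69 10.04 7.00
      vertex 0.69 3.96 7.00
    endloop
  endfacet
  facet normal 0.0000 0.0000 1.0000
    outer loop
      vertex 14.00 7.00 7.00
      vertex 0.69 3.96 7.00
      vertex 5.44 0.18 7.00
    endloop
  endfacet
  facet normal 0.0000 0.0000 1.0000
    outer loop
      vertex 14.00 7.00 7.00
      vertex 5.44 0.18 7.00
      vertex 11.36 1.53 7.00
    endloop
  endfacet
  facet normal 0.9006 0.4347 0.0000
    outer loop
      vertex 14.00 7.00 0.00
      vertex 11.36 12.47 0.00
      vertex 11.36 12.47 7.00
    endloop
  endfacet
  facet normal 0.9006 0.4347 0.0000
    outer loop
      vertex 14.00 7.00 0.00
      vertex 11.36 12.47 7.00
      vertex 14.00 7.00 7.00
    endloop
  endfacet
  facet normal 0.2223 0.9750 0.0000
    outer loop
      vertex 11.36 12.47 0.00
      vertex 5.44 13.82 0.00
      vertex 5.44 13.82 7.00
    endloop
  endfacet
  facet normal 0.2223 0.9750 0.0000
    outer loop
      vertex 11.36 12.47 0.00
      vertex 5.44 13.82 7.00
      vertex 11.36 12.47 7.00
    endloop
  endfacet
  facet normal -0.6227 0.7825 0.0000
    outer loop
      vertex 5.44 13.82 0.00
      vertex 0.69 10.04 0.00
      vertex 0.69 10.04 7.00
    endloop
  endfacet
  facet normal -0.6227 0.7825 0.0000
    outer loop
      vertex 5.44 13.82 0.00
      vertex 0.69 10.04 7.00
      vertex 5.44 13.82 7.00
    endloop
  endfacet
  facet normal -1.0000 0.0000 0.0000
    outer loop
      vertex 0.69 10.04 0.00
      vertex 0.69 3.96 0.00
      vertex 0.69 3.96 7.00
    endloop
  endfacet
  facet normal -1.0000 0.0000 0.0000
    outer loop
      vertex 0.69 10.04 0.00
      vertex 0.69 3.96 7.00
      vertex 0.69 10.04 7.00
    endloop
  endfacet
  facet normal -0.6227 -0.7825 0.0000
    outer loop
      vertex 0.69 3.96 0.00
      vertex 5.44 0.18 0.00
      vertex 5.44 0.18 7.00
    endloop
  endfacet
  facet normal -0.6227 -0.7825 0.0000
    outer loop
      vertex 0.69 3.96 0.00
      vertex 5.44 0.18 7.00
      vertex 0.69 3.96 7.00
    endloop
  endfacet
  facet normal 0.2223 -0.9750 0.0000
    outer loop
      vertex 5.44 0.18 0.00
      vertex 11.36 1.53 0.00
      vertex 11.36 1.53 7.00
    endloop
  endfacet
  facet normal 0.2223 -0.9750 0.0000
    outer loop
      vertex 5.44 0.18 0.00
      vertex 11.36 1.53 7.00
      vertex 5.44 0.18 7.00
    endloop
  endfacet
  facet normal 0.9006 -0.4347 0.0000
    outer loop
      vertex 11.36 1.53 0.00
      vertex 14.00 7.00 0.00
      vertex 14.00 7.00 7.00
    endloop
  endfacet
  facet normal 0.9006 -0.4347 0.0000
    outer loop
      vertex 11.36 1.53 0.00
      vertex 14.00 7.00 7.00
      vertex 11.36 1.53 7.00
    endloop
  endfacet
endsolid part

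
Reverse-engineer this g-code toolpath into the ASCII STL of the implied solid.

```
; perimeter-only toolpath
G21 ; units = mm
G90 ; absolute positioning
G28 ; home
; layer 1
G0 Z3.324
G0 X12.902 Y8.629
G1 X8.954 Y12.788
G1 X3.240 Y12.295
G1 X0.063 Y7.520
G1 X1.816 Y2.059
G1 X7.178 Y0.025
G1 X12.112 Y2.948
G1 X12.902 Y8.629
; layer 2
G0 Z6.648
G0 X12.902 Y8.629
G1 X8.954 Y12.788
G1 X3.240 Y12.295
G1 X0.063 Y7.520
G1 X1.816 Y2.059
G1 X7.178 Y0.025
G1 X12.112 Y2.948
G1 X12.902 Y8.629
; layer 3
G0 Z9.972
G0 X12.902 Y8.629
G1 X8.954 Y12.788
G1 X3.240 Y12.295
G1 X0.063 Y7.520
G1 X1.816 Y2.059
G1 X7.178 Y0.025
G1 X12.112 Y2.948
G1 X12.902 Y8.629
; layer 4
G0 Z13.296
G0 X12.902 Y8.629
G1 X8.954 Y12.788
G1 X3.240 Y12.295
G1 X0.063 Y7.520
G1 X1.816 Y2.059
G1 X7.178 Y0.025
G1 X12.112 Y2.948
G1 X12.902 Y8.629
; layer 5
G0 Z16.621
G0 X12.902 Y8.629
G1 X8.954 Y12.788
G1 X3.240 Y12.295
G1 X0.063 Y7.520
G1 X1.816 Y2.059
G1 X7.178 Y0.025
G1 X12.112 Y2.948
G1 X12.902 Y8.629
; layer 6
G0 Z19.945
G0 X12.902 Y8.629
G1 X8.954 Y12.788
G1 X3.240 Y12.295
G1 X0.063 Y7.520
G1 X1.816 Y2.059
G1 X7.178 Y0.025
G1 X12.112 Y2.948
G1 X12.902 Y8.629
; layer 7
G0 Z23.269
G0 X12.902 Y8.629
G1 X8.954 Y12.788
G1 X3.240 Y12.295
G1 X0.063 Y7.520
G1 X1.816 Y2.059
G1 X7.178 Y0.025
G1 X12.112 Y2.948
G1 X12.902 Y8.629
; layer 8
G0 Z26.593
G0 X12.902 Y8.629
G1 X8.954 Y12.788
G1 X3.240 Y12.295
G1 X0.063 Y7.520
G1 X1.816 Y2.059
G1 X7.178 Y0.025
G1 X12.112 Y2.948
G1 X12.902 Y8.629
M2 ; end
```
solid part
  facet normal 0.0000 0.0000 -1.0000
    outer loop
      vertex 3.240 12.295 0.000
      vertex 8.954 12.788 0.000
      vertex 12.902 8.629 0.000
    endloop
  endfacet
  facet normal 0.0000 0.0000 -1.0000
    outer loop
      vertex 0.063 7.520 0.000
      vertex 3.240 12.295 0.000
      vertex 12.902 8.629 0.000
    endloop
  endfacet
  facet normal 0.0000 0.0000 -1.0000
    outer loop
      vertex 1.816 2.059 0.000
      vertex 0.063 7.520 0.000
      vertex 12.902 8.629 0.000
    endloop
  endfacet
  facet normal 0.0000 0.0000 -1.0000
    outer loop
      vertex 7.178 0.025 0.000
      vertex 1.816 2.059 0.000
      vertex 12.902 8.629 0.000
    endloop
  endfacet
  facet normal 0.0000 0.0000 -1.0000
    outer loop
      vertex 12.112 2.948 0.000
      vertex 7.178 0.025 0.000
      vertex 12.902 8.629 0.000
    endloop
  endfacet
  facet normal 0.0000 0.0000 1.0000
    outer loop
      vertex 12.902 8.629 26.593
      vertex 8.954 12.788 26.593
      vertex 3.240 12.295 26.593
    endloop
  endfacet
  facet normal 0.0000 0.0000 1.0000
    outer loop
      vertex 12.902 8.629 26.593
      vertex 3.240 12.295 26.593
      vertex 0.063 7.520 26.593
    endloop
  endfacet
  facet normal 0.0000 0.0000 1.0000
    outer loop
      vertex 12.902 8.629 26.593
      vertex 0.063 7.520 26.593
      vertex 1.816 2.059 26.593
    endloop
  endfacet
  facet normal 0.0000 0.0000 1.0000
    outer loop
      vertex 12.902 8.629 26.593
      vertex 1.816 2.059 26.593
      vertex 7.178 0.025 26.593
    endloop
  endfacet
  facet normal 0.0000 0.0000 1.0000
    outer loop
      vertex 12.902 8.629 26.593
      vertex 7.178 0.025 26.593
      vertex 12.112 2.948 26.593
    endloop
  endfacet
  facet normal 0.7253 0.6885 0.0000
    outer loop
      vertex 12.902 8.629 0.000
      vertex 8.954 12.788 0.000
      vertex 8.954 12.788 26.593
    endloop
  endfacet
  facet normal 0.7253 0.6885 0.0000
    outer loop
      vertex 12.902 8.629 0.000
      vertex 8.954 12.788 26.593
      vertex 12.902 8.629 26.593
    endloop
  endfacet
  facet normal -0.0860 0.9963 0.0000
    outer loop
      vertex 8.954 12.788 0.000
      vertex 3.240 12.295 0.000
      vertex 3.240 12.295 26.593
    endloop
  endfacet
  facet normal -0.0860 0.9963 0.0000
    outer loop
      vertex 8.954 12.788 0.000
      vertex 3.240 12.295 26.593
      vertex 8.954 12.788 26.593
    endloop
  endfacet
  facet normal -0.8326 0.5539 0.0000
    outer loop
      vertex 3.240 12.295 0.000
      vertex 0.063 7.520 0.000
      vertex 0.063 7.520 26.593
    endloop
  endfacet
  facet normal -0.8326 0.5539 0.0000
    outer loop
      vertex 3.240 12.295 0.000
      vertex 0.063 7.520 26.593
      vertex 3.240 12.295 26.593
    endloop
  endfacet
  facet normal -0.9521 -0.3056 0.0000
    outer loop
      vertex 0.063 7.520 0.000
      vertex 1.816 2.059 0.000
      vertex 1.816 2.059 26.593
    endloop
  endfacet
  facet normal -0.9521 -0.3056 0.0000
    outer loop
      vertex 0.063 7.520 0.000
      vertex 1.816 2.059 26.593
      vertex 0.063 7.520 26.593
    endloop
  endfacet
  facet normal -0.3547 -0.9350 0.0000
    outer loop
      vertex 1.816 2.059 0.000
      vertex 7.178 0.025 0.000
      vertex 7.178 0.025 26.593
    endloop
  endfacet
  facet normal -0.3547 -0.9350 0.0000
    outer loop
      vertex 1.816 2.059 0.000
      vertex 7.178 0.025 26.593
      vertex 1.816 2.059 26.593
    endloop
  endfacet
  facet normal 0.5097 -0.8604 0.0000
    outer loop
      vertex 7.178 0.025 0.000
      vertex 12.112 2.948 0.000
      vertex 12.112 2.948 26.593
    endloop
  endfacet
  facet normal 0.5097 -0.8604 0.0000
    outer loop
      vertex 7.178 0.025 0.000
      vertex 12.112 2.948 26.593
      vertex 7.178 0.025 26.593
    endloop
  endfacet
  facet normal 0.9905 -0.1377 0.0000
    outer loop
      vertex 12.112 2.948 0.000
      vertex 12.902 8.629 0.000
      vertex 12.902 8.629 26.593
    endloop
  endfacet
  facet normal 0.9905 -0.1377 0.0000
    outer loop
      vertex 12.112 2.948 0.000
      vertex 12.902 8.629 26.593
      vertex 12.112 2.948 26.593
    endloop
  endfacet
endsolid part

The G0 Z moves step by Δz≈3.324 mm. Every layer's G1 loop is the same polygon, so the solid is a straight extrusion of it from z=0 to z≈26.6. Closing with flat bottom and top caps and triangulating gives 24 facets — a regular 7-sided prism (a cylinder approximated with 7 flat sides), circumscribed radius ≈ 6.61 mm, height ≈ 26.6 mm.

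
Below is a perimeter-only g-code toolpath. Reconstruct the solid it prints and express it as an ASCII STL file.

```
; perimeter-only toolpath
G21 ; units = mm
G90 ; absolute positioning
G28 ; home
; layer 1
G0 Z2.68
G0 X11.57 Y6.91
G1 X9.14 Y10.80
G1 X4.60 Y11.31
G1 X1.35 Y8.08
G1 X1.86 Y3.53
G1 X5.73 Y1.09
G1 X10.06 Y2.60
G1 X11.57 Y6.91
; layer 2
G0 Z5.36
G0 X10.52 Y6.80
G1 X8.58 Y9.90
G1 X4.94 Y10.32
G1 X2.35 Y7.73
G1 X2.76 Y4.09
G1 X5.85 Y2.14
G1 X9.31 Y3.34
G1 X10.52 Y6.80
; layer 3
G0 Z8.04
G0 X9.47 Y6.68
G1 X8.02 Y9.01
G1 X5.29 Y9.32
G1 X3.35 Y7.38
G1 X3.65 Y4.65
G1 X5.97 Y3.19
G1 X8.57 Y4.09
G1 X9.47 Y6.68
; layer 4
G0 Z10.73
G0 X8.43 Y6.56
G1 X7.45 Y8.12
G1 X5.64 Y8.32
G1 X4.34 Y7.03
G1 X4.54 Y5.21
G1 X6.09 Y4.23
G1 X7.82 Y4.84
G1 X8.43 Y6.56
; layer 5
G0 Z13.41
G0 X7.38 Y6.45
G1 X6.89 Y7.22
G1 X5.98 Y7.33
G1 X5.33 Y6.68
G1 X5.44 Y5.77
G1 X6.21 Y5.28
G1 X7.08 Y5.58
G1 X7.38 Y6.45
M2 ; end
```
solid part
  facet normal 0.0000 0.0000 -1.0000
    outer loop
      vertex 4.25 12.31 0.00
      vertex 9.70 11.69 0.00
      vertex 12.62 7.03 0.00
    endloop
  endfacet
  facet normal 0.0000 0.0000 -1.0000
    outer loop
      vertex 0.36 8.43 0.00
      vertex 4.25 12.31 0.00
      vertex 12.62 7.03 0.00
    endloop
  endfacet
  facet normal 0.0000 0.0000 -1.0000
    outer loop
      vertex 0.97 2.97 0.00
      vertex 0.36 8.43 0.00
      vertex 12.62 7.03 0.00
    endloop
  endfacet
  facet normal 0.0000 0.0000 -1.0000
    outer loop
      vertex 5.61 0.04 0.00
      vertex 0.97 2.97 0.00
      vertex 12.62 7.03 0.00
    endloop
  endfacet
  facet normal 0.0000 0.0000 -1.0000
    outer loop
      vertex 10.80 1.85 0.00
      vertex 5.61 0.04 0.00
      vertex 12.62 7.03 0.00
    endloop
  endfacet
  facet normal 0.7987 0.5005 0.3340
    outer loop
      vertex 12.62 7.03 0.00
      vertex 9.70 11.69 0.00
      vertex 6.33 6.33 16.09
    endloop
  endfacet
  facet normal 0.1065 0.9364 0.3343
    outer loop
      vertex 9.70 11.69 0.00
      vertex 4.25 12.31 0.00
      vertex 6.33 6.33 16.09
    endloop
  endfacet
  facet normal -0.6656 0.6673 0.3341
    outer loop
      vertex 4.25 12.31 0.00
      vertex 0.36 8.43 0.00
      vertex 6.33 6.33 16.09
    endloop
  endfacet
  facet normal -0.9368 -0.1047 0.3339
    outer loop
      vertex 0.36 8.43 0.00
      vertex 0.97 2.97 0.00
      vertex 6.33 6.33 16.09
    endloop
  endfacet
  facet normal -0.5032 -0.7970 0.3341
    outer loop
      vertex 0.97 2.97 0.00
      vertex 5.61 0.04 0.00
      vertex 6.33 6.33 16.09
    endloop
  endfacet
  facet normal 0.3104 -0.8900 0.3340
    outer loop
      vertex 5.61 0.04 0.00
      vertex 10.80 1.85 0.00
      vertex 6.33 6.33 16.09
    endloop
  endfacet
  facet normal 0.8893 -0.3124 0.3340
    outer loop
      vertex 10.80 1.85 0.00
      vertex 12.62 7.03 0.00
      vertex 6.33 6.33 16.09
    endloop
  endfacet
endsolid part

The G0 Z moves step by Δz≈2.68 mm. The G1 loops shrink linearly with z, so the solid tapers from its base footprint up to z≈16.1. Closing with a flat bottom cap and the tapered top and triangulating gives 12 facets — a regular 7-sided pyramid, base circumscribed radius ≈ 6.33 mm, apex at z ≈ 16.1 mm.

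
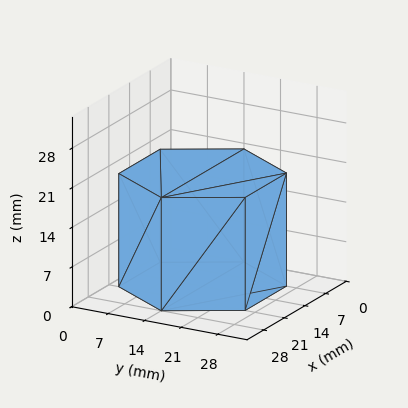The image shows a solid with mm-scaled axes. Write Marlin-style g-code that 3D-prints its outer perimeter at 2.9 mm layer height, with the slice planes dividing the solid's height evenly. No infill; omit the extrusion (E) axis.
Reading the render: the shape is a regular 6-sided prism (a cylinder approximated with 6 flat sides), circumscribed radius ≈ 14 mm, height ≈ 20 mm (dimensions read to the nearest mm from the axis ticks). For the g-code, the solid's height is divided into equal slices at the stated Δz and each level perimeter traced with G1 moves after a G0 lift.

; perimeter-only toolpath
G21 ; units = mm
G90 ; absolute positioning
G28 ; home
; layer 1
G0 Z2.9
G0 X28.0 Y14.0
G1 X21.0 Y26.1
G1 X7.0 Y26.1
G1 X0.0 Y14.0
G1 X7.0 Y1.9
G1 X21.0 Y1.9
G1 X28.0 Y14.0
; layer 2
G0 Z5.7
G0 X28.0 Y14.0
G1 X21.0 Y26.1
G1 X7.0 Y26.1
G1 X0.0 Y14.0
G1 X7.0 Y1.9
G1 X21.0 Y1.9
G1 X28.0 Y14.0
; layer 3
G0 Z8.6
G0 X28.0 Y14.0
G1 X21.0 Y26.1
G1 X7.0 Y26.1
G1 X0.0 Y14.0
G1 X7.0 Y1.9
G1 X21.0 Y1.9
G1 X28.0 Y14.0
; layer 4
G0 Z11.4
G0 X28.0 Y14.0
G1 X21.0 Y26.1
G1 X7.0 Y26.1
G1 X0.0 Y14.0
G1 X7.0 Y1.9
G1 X21.0 Y1.9
G1 X28.0 Y14.0
; layer 5
G0 Z14.3
G0 X28.0 Y14.0
G1 X21.0 Y26.1
G1 X7.0 Y26.1
G1 X0.0 Y14.0
G1 X7.0 Y1.9
G1 X21.0 Y1.9
G1 X28.0 Y14.0
; layer 6
G0 Z17.1
G0 X28.0 Y14.0
G1 X21.0 Y26.1
G1 X7.0 Y26.1
G1 X0.0 Y14.0
G1 X7.0 Y1.9
G1 X21.0 Y1.9
G1 X28.0 Y14.0
; layer 7
G0 Z20.0
G0 X28.0 Y14.0
G1 X21.0 Y26.1
G1 X7.0 Y26.1
G1 X0.0 Y14.0
G1 X7.0 Y1.9
G1 X21.0 Y1.9
G1 X28.0 Y14.0
M2 ; end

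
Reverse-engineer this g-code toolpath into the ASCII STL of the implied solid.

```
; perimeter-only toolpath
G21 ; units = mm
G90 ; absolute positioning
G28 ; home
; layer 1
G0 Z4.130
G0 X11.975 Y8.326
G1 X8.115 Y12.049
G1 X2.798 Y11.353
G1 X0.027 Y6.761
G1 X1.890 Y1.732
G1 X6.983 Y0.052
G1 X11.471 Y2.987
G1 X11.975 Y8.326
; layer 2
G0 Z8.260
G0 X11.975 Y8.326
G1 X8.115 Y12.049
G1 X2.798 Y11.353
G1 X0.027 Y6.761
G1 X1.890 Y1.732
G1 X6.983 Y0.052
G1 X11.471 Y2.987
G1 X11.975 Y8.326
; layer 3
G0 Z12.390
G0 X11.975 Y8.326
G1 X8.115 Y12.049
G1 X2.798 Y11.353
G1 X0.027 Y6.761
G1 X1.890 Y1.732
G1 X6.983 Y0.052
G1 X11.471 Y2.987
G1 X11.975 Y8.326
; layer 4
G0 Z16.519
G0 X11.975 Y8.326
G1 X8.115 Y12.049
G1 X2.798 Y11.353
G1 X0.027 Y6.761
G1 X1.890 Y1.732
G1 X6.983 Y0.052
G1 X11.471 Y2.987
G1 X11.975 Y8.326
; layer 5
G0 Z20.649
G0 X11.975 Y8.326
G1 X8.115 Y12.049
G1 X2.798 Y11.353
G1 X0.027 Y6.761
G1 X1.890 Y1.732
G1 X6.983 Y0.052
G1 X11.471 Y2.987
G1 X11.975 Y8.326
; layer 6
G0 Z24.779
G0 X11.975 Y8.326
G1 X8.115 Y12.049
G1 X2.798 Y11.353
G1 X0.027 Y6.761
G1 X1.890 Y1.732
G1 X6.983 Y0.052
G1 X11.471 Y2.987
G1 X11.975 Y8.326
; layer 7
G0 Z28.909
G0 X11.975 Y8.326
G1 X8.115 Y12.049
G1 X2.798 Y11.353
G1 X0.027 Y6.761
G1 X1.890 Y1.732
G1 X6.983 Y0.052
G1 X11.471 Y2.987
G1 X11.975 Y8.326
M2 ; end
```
solid part
  facet normal 0.0000 0.0000 -1.0000
    outer loop
      vertex 2.798 11.353 0.000
      vertex 8.115 12.049 0.000
      vertex 11.975 8.326 0.000
    endloop
  endfacet
  facet normal 0.0000 0.0000 -1.0000
    outer loop
      vertex 0.027 6.761 0.000
      vertex 2.798 11.353 0.000
      vertex 11.975 8.326 0.000
    endloop
  endfacet
  facet normal 0.0000 0.0000 -1.0000
    outer loop
      vertex 1.890 1.732 0.000
      vertex 0.027 6.761 0.000
      vertex 11.975 8.326 0.000
    endloop
  endfacet
  facet normal 0.0000 0.0000 -1.0000
    outer loop
      vertex 6.983 0.052 0.000
      vertex 1.890 1.732 0.000
      vertex 11.975 8.326 0.000
    endloop
  endfacet
  facet normal 0.0000 0.0000 -1.0000
    outer loop
      vertex 11.471 2.987 0.000
      vertex 6.983 0.052 0.000
      vertex 11.975 8.326 0.000
    endloop
  endfacet
  facet normal 0.0000 0.0000 1.0000
    outer loop
      vertex 11.975 8.326 28.909
      vertex 8.115 12.049 28.909
      vertex 2.798 11.353 28.909
    endloop
  endfacet
  facet normal 0.0000 0.0000 1.0000
    outer loop
      vertex 11.975 8.326 28.909
      vertex 2.798 11.353 28.909
      vertex 0.027 6.761 28.909
    endloop
  endfacet
  facet normal 0.0000 0.0000 1.0000
    outer loop
      vertex 11.975 8.326 28.909
      vertex 0.027 6.761 28.909
      vertex 1.890 1.732 28.909
    endloop
  endfacet
  facet normal 0.0000 0.0000 1.0000
    outer loop
      vertex 11.975 8.326 28.909
      vertex 1.890 1.732 28.909
      vertex 6.983 0.052 28.909
    endloop
  endfacet
  facet normal 0.0000 0.0000 1.0000
    outer loop
      vertex 11.975 8.326 28.909
      vertex 6.983 0.052 28.909
      vertex 11.471 2.987 28.909
    endloop
  endfacet
  facet normal 0.6942 0.7198 0.0000
    outer loop
      vertex 11.975 8.326 0.000
      vertex 8.115 12.049 0.000
      vertex 8.115 12.049 28.909
    endloop
  endfacet
  facet normal 0.6942 0.7198 0.0000
    outer loop
      vertex 11.975 8.326 0.000
      vertex 8.115 12.049 28.909
      vertex 11.975 8.326 28.909
    endloop
  endfacet
  facet normal -0.1298 0.9915 0.0000
    outer loop
      vertex 8.115 12.049 0.000
      vertex 2.798 11.353 0.000
      vertex 2.798 11.353 28.909
    endloop
  endfacet
  facet normal -0.1298 0.9915 0.0000
    outer loop
      vertex 8.115 12.049 0.000
      vertex 2.798 11.353 28.909
      vertex 8.115 12.049 28.909
    endloop
  endfacet
  facet normal -0.8562 0.5167 0.0000
    outer loop
      vertex 2.798 11.353 0.000
      vertex 0.027 6.761 0.000
      vertex 0.027 6.761 28.909
    endloop
  endfacet
  facet normal -0.8562 0.5167 0.0000
    outer loop
      vertex 2.798 11.353 0.000
      vertex 0.027 6.761 28.909
      vertex 2.798 11.353 28.909
    endloop
  endfacet
  facet normal -0.9377 -0.3474 0.0000
    outer loop
      vertex 0.027 6.761 0.000
      vertex 1.890 1.732 0.000
      vertex 1.890 1.732 28.909
    endloop
  endfacet
  facet normal -0.9377 -0.3474 0.0000
    outer loop
      vertex 0.027 6.761 0.000
      vertex 1.890 1.732 28.909
      vertex 0.027 6.761 28.909
    endloop
  endfacet
  facet normal -0.3133 -0.9497 0.0000
    outer loop
      vertex 1.890 1.732 0.000
      vertex 6.983 0.052 0.000
      vertex 6.983 0.052 28.909
    endloop
  endfacet
  facet normal -0.3133 -0.9497 0.0000
    outer loop
      vertex 1.890 1.732 0.000
      vertex 6.983 0.052 28.909
      vertex 1.890 1.732 28.909
    endloop
  endfacet
  facet normal 0.5473 -0.8369 0.0000
    outer loop
      vertex 6.983 0.052 0.000
      vertex 11.471 2.987 0.000
      vertex 11.471 2.987 28.909
    endloop
  endfacet
  facet normal 0.5473 -0.8369 0.0000
    outer loop
      vertex 6.983 0.052 0.000
      vertex 11.471 2.987 28.909
      vertex 6.983 0.052 28.909
    endloop
  endfacet
  facet normal 0.9956 -0.0940 0.0000
    outer loop
      vertex 11.471 2.987 0.000
      vertex 11.975 8.326 0.000
      vertex 11.975 8.326 28.909
    endloop
  endfacet
  facet normal 0.9956 -0.0940 0.0000
    outer loop
      vertex 11.471 2.987 0.000
      vertex 11.975 8.326 28.909
      vertex 11.471 2.987 28.909
    endloop
  endfacet
endsolid part

The G0 Z moves step by Δz≈4.130 mm. Every layer's G1 loop is the same polygon, so the solid is a straight extrusion of it from z=0 to z≈28.9. Closing with flat bottom and top caps and triangulating gives 24 facets — a regular 7-sided prism (a cylinder approximated with 7 flat sides), circumscribed radius ≈ 6.18 mm, height ≈ 28.9 mm.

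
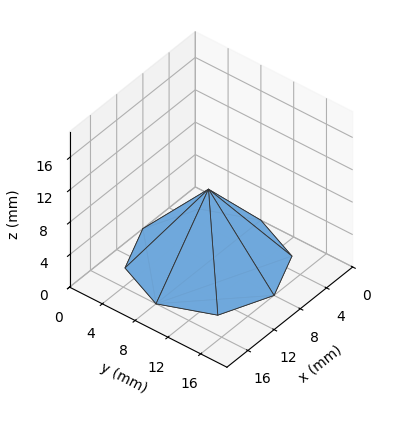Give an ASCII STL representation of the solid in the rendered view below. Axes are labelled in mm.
Reading the render: the shape is a regular 8-sided pyramid, base circumscribed radius ≈ 8 mm, apex at z ≈ 9 mm (dimensions read to the nearest mm from the axis ticks). For the STL, each face is triangulated and given an outward normal.

solid part
  facet normal 0.0000 0.0000 -1.0000
    outer loop
      vertex 8.000 16.000 0.000
      vertex 13.657 13.657 0.000
      vertex 16.000 8.000 0.000
    endloop
  endfacet
  facet normal 0.0000 0.0000 -1.0000
    outer loop
      vertex 2.343 13.657 0.000
      vertex 8.000 16.000 0.000
      vertex 16.000 8.000 0.000
    endloop
  endfacet
  facet normal 0.0000 0.0000 -1.0000
    outer loop
      vertex 0.000 8.000 0.000
      vertex 2.343 13.657 0.000
      vertex 16.000 8.000 0.000
    endloop
  endfacet
  facet normal 0.0000 0.0000 -1.0000
    outer loop
      vertex 2.343 2.343 0.000
      vertex 0.000 8.000 0.000
      vertex 16.000 8.000 0.000
    endloop
  endfacet
  facet normal 0.0000 0.0000 -1.0000
    outer loop
      vertex 8.000 0.000 0.000
      vertex 2.343 2.343 0.000
      vertex 16.000 8.000 0.000
    endloop
  endfacet
  facet normal 0.0000 0.0000 -1.0000
    outer loop
      vertex 13.657 2.343 0.000
      vertex 8.000 0.000 0.000
      vertex 16.000 8.000 0.000
    endloop
  endfacet
  facet normal 0.7140 0.2957 0.6347
    outer loop
      vertex 16.000 8.000 0.000
      vertex 13.657 13.657 0.000
      vertex 8.000 8.000 9.000
    endloop
  endfacet
  facet normal 0.2957 0.7140 0.6347
    outer loop
      vertex 13.657 13.657 0.000
      vertex 8.000 16.000 0.000
      vertex 8.000 8.000 9.000
    endloop
  endfacet
  facet normal -0.2957 0.7140 0.6347
    outer loop
      vertex 8.000 16.000 0.000
      vertex 2.343 13.657 0.000
      vertex 8.000 8.000 9.000
    endloop
  endfacet
  facet normal -0.7140 0.2957 0.6347
    outer loop
      vertex 2.343 13.657 0.000
      vertex 0.000 8.000 0.000
      vertex 8.000 8.000 9.000
    endloop
  endfacet
  facet normal -0.7140 -0.2957 0.6347
    outer loop
      vertex 0.000 8.000 0.000
      vertex 2.343 2.343 0.000
      vertex 8.000 8.000 9.000
    endloop
  endfacet
  facet normal -0.2957 -0.7140 0.6347
    outer loop
      vertex 2.343 2.343 0.000
      vertex 8.000 0.000 0.000
      vertex 8.000 8.000 9.000
    endloop
  endfacet
  facet normal 0.2957 -0.7140 0.6347
    outer loop
      vertex 8.000 0.000 0.000
      vertex 13.657 2.343 0.000
      vertex 8.000 8.000 9.000
    endloop
  endfacet
  facet normal 0.7140 -0.2957 0.6347
    outer loop
      vertex 13.657 2.343 0.000
      vertex 16.000 8.000 0.000
      vertex 8.000 8.000 9.000
    endloop
  endfacet
endsolid part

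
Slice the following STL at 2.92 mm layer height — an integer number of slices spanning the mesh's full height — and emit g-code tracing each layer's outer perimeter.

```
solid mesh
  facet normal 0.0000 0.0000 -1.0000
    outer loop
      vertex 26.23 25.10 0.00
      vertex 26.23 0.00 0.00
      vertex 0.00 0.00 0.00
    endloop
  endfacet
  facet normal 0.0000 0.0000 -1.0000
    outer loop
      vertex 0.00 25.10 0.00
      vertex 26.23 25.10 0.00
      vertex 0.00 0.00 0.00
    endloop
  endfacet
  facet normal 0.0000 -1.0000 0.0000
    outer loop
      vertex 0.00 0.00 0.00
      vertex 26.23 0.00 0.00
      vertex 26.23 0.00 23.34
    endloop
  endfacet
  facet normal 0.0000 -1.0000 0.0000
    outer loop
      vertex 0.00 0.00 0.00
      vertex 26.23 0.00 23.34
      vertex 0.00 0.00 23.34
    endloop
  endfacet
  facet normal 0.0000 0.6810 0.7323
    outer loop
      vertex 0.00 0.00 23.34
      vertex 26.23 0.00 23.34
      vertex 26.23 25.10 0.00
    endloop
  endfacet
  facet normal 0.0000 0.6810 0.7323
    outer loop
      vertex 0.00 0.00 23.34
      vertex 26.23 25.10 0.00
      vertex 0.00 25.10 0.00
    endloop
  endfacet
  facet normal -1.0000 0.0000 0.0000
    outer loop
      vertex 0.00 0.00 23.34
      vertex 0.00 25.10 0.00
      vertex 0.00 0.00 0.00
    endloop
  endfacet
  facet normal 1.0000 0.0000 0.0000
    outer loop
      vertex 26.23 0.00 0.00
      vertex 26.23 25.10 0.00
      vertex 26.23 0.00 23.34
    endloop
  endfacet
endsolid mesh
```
; perimeter-only toolpath
G21 ; units = mm
G90 ; absolute positioning
G28 ; home
; layer 1
G0 Z2.92
G0 X0.00 Y0.00
G1 X26.23 Y0.00
G1 X26.23 Y21.96
G1 X0.00 Y21.96
G1 X0.00 Y0.00
; layer 2
G0 Z5.83
G0 X0.00 Y0.00
G1 X26.23 Y0.00
G1 X26.23 Y18.83
G1 X0.00 Y18.83
G1 X0.00 Y0.00
; layer 3
G0 Z8.75
G0 X0.00 Y0.00
G1 X26.23 Y0.00
G1 X26.23 Y15.69
G1 X0.00 Y15.69
G1 X0.00 Y0.00
; layer 4
G0 Z11.67
G0 X0.00 Y0.00
G1 X26.23 Y0.00
G1 X26.23 Y12.55
G1 X0.00 Y12.55
G1 X0.00 Y0.00
; layer 5
G0 Z14.59
G0 X0.00 Y0.00
G1 X26.23 Y0.00
G1 X26.23 Y9.41
G1 X0.00 Y9.41
G1 X0.00 Y0.00
; layer 6
G0 Z17.50
G0 X0.00 Y0.00
G1 X26.23 Y0.00
G1 X26.23 Y6.28
G1 X0.00 Y6.28
G1 X0.00 Y0.00
; layer 7
G0 Z20.42
G0 X0.00 Y0.00
G1 X26.23 Y0.00
G1 X26.23 Y3.14
G1 X0.00 Y3.14
G1 X0.00 Y0.00
M2 ; end

The solid is a wedge (ramp): 26.2 × 25.1 mm base, rising to 23.3 mm along the y=0 edge and sloping linearly to z=0 at y=25.1. Slicing at Δz = 2.92 mm — 8 equal slices spanning the solid's height, so layer i sits at z = i·h/8 — gives 7 non-empty perimeters. Each is a 4-segment closed polygon; G0 lifts to the layer z and rapids to the start vertex, then G1 traces the edges. The cross-section shrinks linearly with z (the slice at the apex is degenerate and omitted).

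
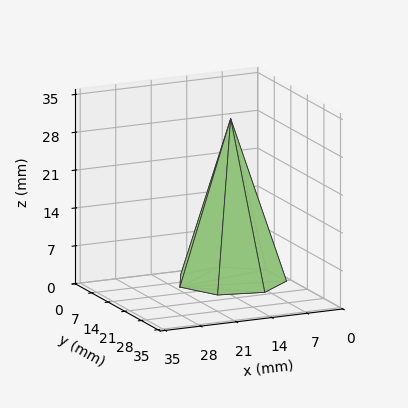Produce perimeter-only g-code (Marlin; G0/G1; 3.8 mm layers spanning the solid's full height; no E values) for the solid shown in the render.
Reading the render: the shape is a regular 7-sided pyramid, base circumscribed radius ≈ 10 mm, apex at z ≈ 30 mm (dimensions read to the nearest mm from the axis ticks). For the g-code, the solid's height is divided into equal slices at the stated Δz and each level perimeter traced with G1 moves after a G0 lift.

; perimeter-only toolpath
G21 ; units = mm
G90 ; absolute positioning
G28 ; home
; layer 1
G0 Z3.8
G0 X18.8 Y10.0
G1 X15.4 Y16.8
G1 X8.1 Y18.5
G1 X2.1 Y13.8
G1 X2.1 Y6.2
G1 X8.1 Y1.5
G1 X15.4 Y3.2
G1 X18.8 Y10.0
; layer 2
G0 Z7.5
G0 X17.5 Y10.0
G1 X14.6 Y15.9
G1 X8.3 Y17.3
G1 X3.2 Y13.2
G1 X3.2 Y6.8
G1 X8.3 Y2.7
G1 X14.6 Y4.2
G1 X17.5 Y10.0
; layer 3
G0 Z11.2
G0 X16.2 Y10.0
G1 X13.9 Y14.9
G1 X8.6 Y16.1
G1 X4.4 Y12.7
G1 X4.4 Y7.3
G1 X8.6 Y3.9
G1 X13.9 Y5.1
G1 X16.2 Y10.0
; layer 4
G0 Z15.0
G0 X15.0 Y10.0
G1 X13.1 Y13.9
G1 X8.9 Y14.8
G1 X5.5 Y12.2
G1 X5.5 Y7.8
G1 X8.9 Y5.2
G1 X13.1 Y6.1
G1 X15.0 Y10.0
; layer 5
G0 Z18.8
G0 X13.8 Y10.0
G1 X12.3 Y12.9
G1 X9.2 Y13.6
G1 X6.6 Y11.6
G1 X6.6 Y8.4
G1 X9.2 Y6.4
G1 X12.3 Y7.1
G1 X13.8 Y10.0
; layer 6
G0 Z22.5
G0 X12.5 Y10.0
G1 X11.6 Y11.9
G1 X9.4 Y12.4
G1 X7.8 Y11.1
G1 X7.8 Y8.9
G1 X9.4 Y7.6
G1 X11.6 Y8.1
G1 X12.5 Y10.0
; layer 7
G0 Z26.2
G0 X11.2 Y10.0
G1 X10.8 Y11.0
G1 X9.7 Y11.2
G1 X8.9 Y10.5
G1 X8.9 Y9.5
G1 X9.7 Y8.8
G1 X10.8 Y9.0
G1 X11.2 Y10.0
M2 ; end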